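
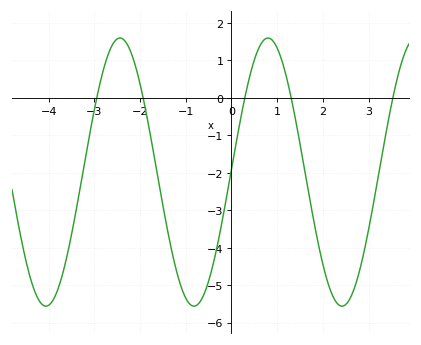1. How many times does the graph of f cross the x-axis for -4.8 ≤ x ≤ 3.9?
5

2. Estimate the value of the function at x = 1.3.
0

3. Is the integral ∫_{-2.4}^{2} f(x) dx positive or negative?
negative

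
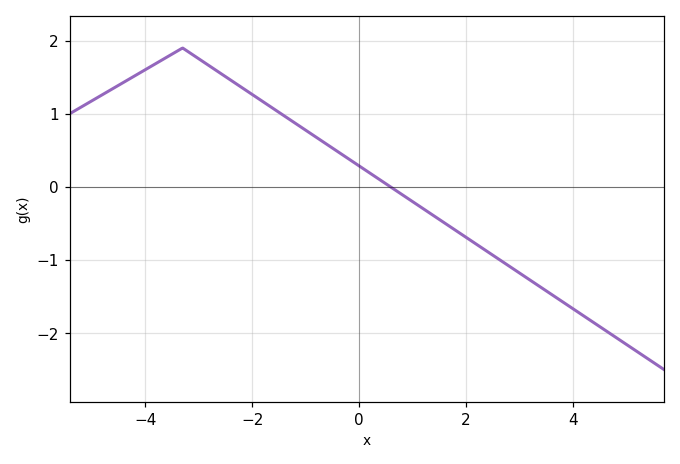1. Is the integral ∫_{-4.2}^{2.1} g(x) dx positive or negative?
positive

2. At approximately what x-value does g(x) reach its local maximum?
-3.3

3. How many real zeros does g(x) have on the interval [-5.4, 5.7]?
1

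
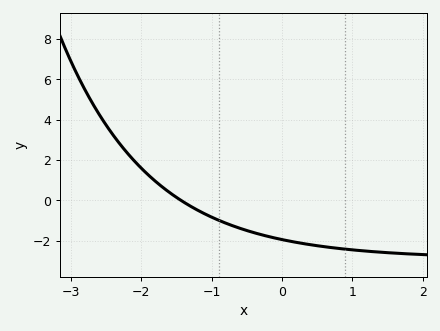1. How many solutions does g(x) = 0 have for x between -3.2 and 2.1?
1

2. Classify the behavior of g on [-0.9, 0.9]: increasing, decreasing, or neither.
decreasing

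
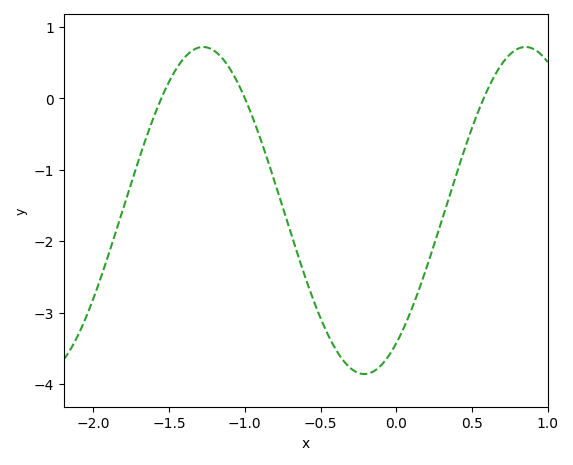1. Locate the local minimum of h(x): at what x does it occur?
-0.2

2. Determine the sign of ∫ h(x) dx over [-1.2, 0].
negative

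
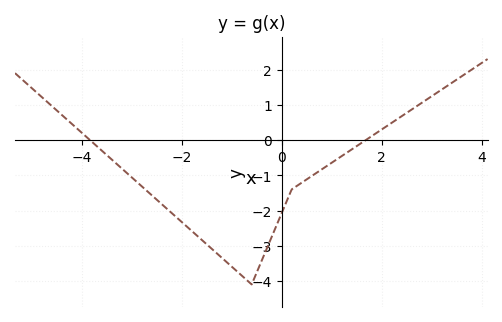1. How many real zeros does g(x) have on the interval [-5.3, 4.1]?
2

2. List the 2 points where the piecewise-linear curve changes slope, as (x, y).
(-0.6, -4.1); (0.2, -1.4)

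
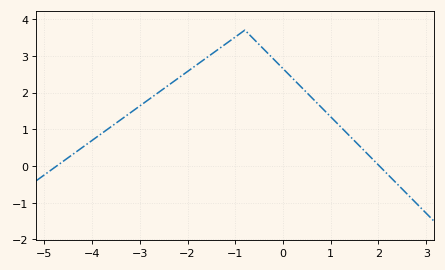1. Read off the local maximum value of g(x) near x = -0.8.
3.7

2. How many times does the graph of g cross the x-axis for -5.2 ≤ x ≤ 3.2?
2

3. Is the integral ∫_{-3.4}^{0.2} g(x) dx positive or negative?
positive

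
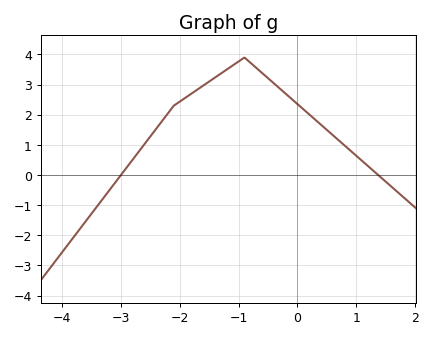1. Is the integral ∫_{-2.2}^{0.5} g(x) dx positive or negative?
positive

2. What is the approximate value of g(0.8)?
0.98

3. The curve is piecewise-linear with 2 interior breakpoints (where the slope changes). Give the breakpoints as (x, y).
(-2.1, 2.3); (-0.9, 3.9)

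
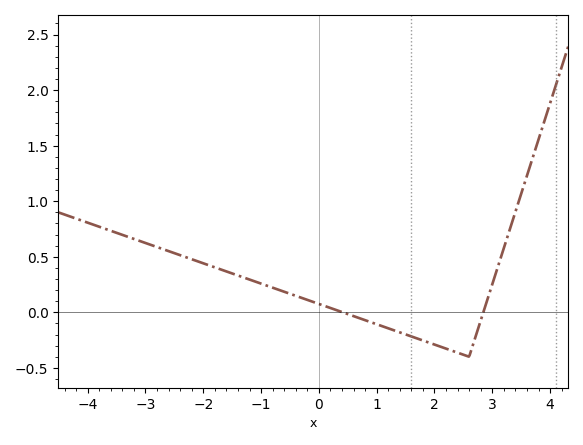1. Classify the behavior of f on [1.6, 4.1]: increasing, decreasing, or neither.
neither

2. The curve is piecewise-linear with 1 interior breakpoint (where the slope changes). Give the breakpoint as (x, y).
(2.6, -0.4)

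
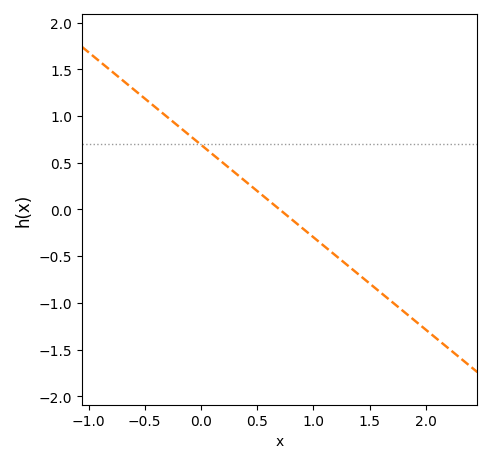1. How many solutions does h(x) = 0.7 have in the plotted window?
1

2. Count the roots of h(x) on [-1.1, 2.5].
1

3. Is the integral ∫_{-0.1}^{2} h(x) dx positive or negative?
negative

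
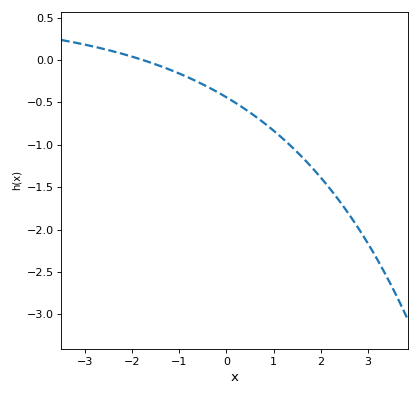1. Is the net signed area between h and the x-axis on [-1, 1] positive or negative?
negative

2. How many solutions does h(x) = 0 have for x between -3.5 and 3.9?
1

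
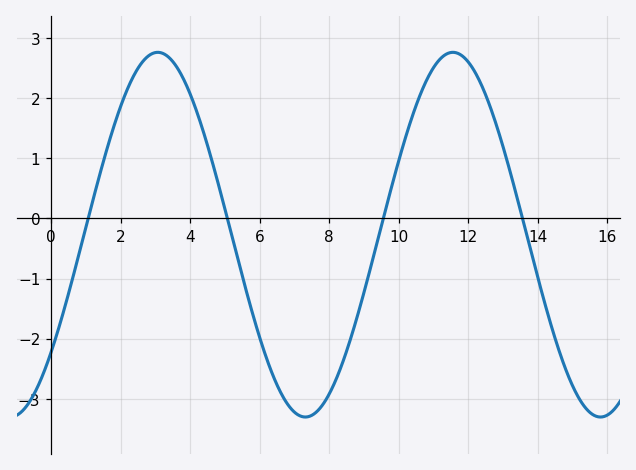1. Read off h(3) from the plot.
2.8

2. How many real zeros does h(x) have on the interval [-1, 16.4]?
4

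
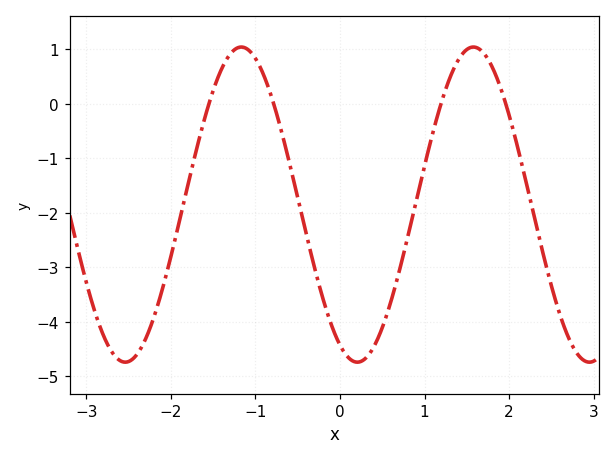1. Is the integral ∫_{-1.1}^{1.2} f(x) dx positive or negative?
negative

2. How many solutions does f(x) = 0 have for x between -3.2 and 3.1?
4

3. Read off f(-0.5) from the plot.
-1.7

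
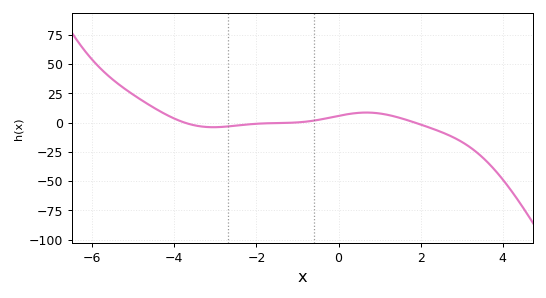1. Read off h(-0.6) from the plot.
2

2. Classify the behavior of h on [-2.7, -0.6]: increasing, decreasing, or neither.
increasing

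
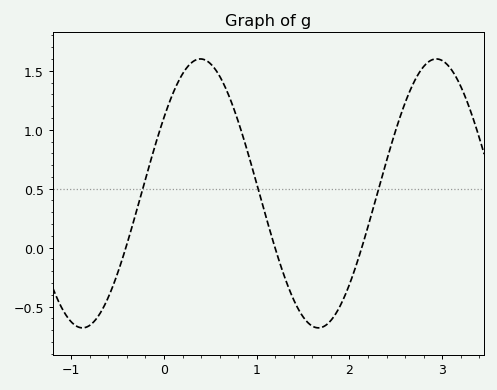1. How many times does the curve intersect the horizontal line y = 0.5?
3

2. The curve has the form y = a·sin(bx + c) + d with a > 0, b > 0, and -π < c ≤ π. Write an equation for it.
y = 1.14sin(2.5x + 0.6) + 0.46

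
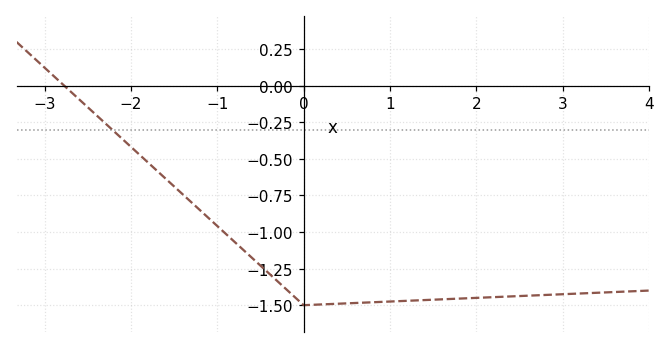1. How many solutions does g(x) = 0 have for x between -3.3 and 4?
1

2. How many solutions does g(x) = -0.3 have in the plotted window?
1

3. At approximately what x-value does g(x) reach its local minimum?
0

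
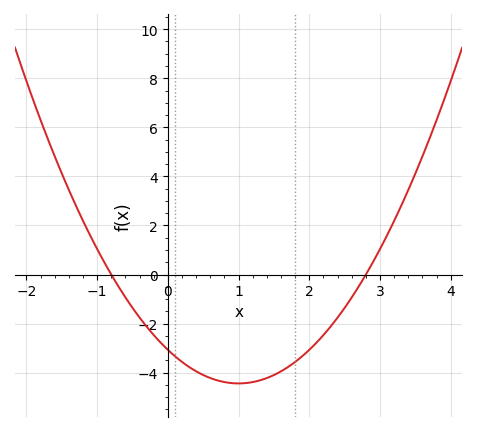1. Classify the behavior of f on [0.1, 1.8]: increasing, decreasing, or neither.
neither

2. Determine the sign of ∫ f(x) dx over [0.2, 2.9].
negative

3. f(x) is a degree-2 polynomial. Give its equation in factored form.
y = 1.37(x + 0.8)(x - 2.8)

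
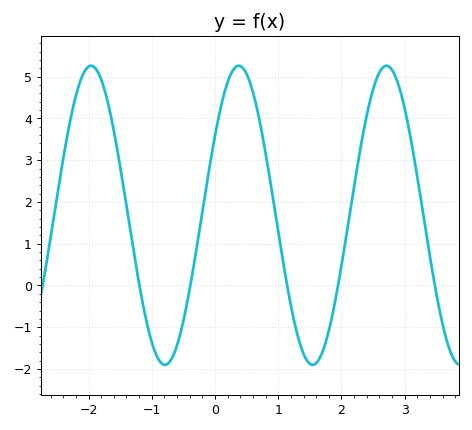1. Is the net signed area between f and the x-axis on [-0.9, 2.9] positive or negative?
positive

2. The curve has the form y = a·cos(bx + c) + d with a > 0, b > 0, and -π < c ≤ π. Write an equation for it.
y = 3.58cos(2.7x - 1) + 1.68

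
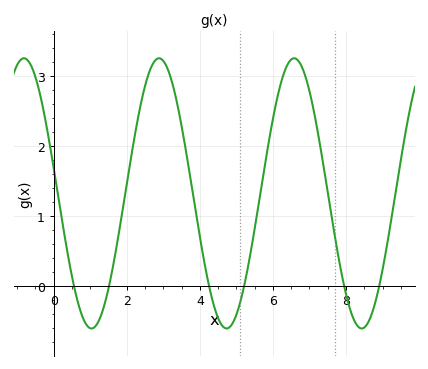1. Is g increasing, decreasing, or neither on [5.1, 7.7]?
neither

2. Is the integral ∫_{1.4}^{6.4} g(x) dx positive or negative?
positive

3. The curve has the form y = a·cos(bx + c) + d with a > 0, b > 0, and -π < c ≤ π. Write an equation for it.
y = 1.93cos(1.7x + 1.4) + 1.32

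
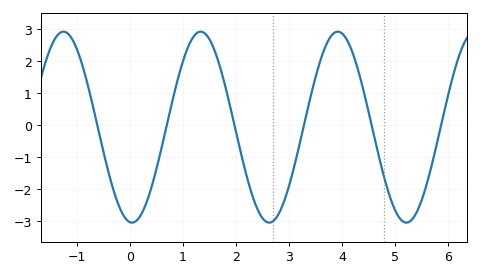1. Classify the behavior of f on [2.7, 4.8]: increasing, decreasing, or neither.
neither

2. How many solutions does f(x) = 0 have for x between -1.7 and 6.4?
6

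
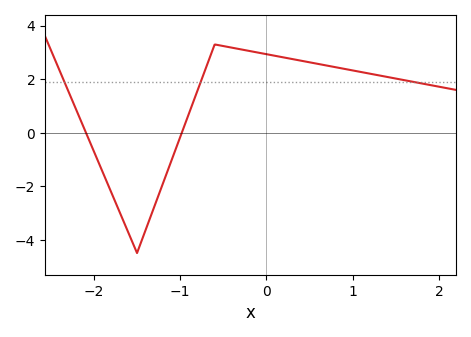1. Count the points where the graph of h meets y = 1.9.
3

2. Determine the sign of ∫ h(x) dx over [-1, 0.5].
positive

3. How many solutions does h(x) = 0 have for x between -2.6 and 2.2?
2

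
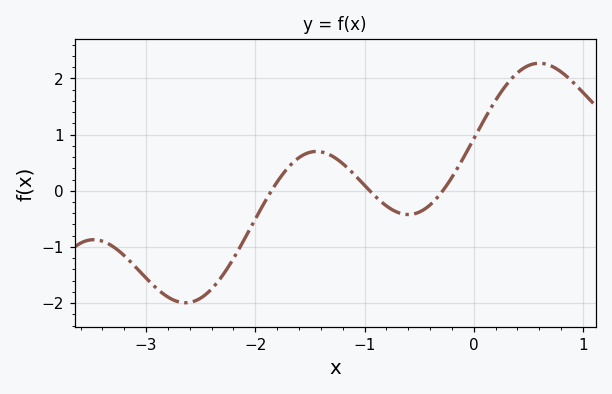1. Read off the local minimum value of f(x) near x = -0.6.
-0.4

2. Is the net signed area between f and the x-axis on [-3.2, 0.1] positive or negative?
negative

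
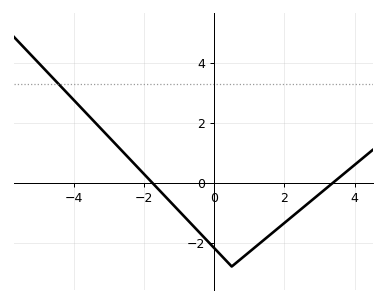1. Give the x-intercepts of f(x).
-1.76, 3.38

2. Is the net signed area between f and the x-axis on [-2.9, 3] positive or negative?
negative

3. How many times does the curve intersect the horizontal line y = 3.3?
1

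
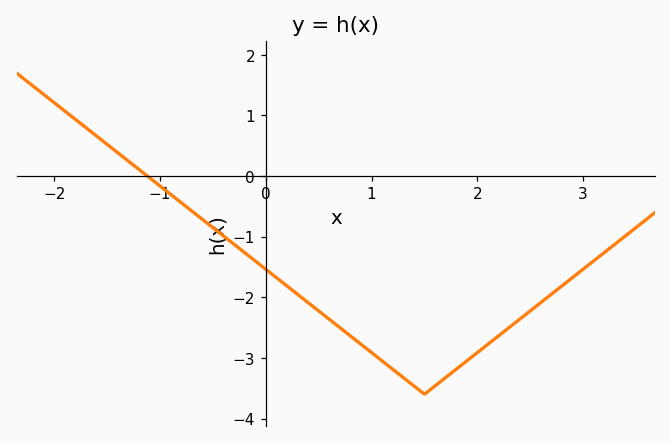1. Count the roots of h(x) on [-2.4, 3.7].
1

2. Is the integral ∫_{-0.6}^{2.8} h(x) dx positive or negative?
negative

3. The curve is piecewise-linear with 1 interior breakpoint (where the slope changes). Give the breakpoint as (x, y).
(1.5, -3.6)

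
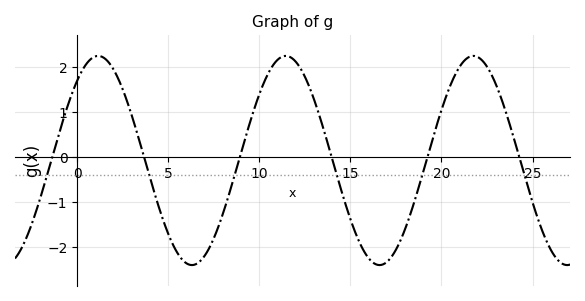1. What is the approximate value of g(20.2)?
1.3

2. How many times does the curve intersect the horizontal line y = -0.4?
6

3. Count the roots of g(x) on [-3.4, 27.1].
6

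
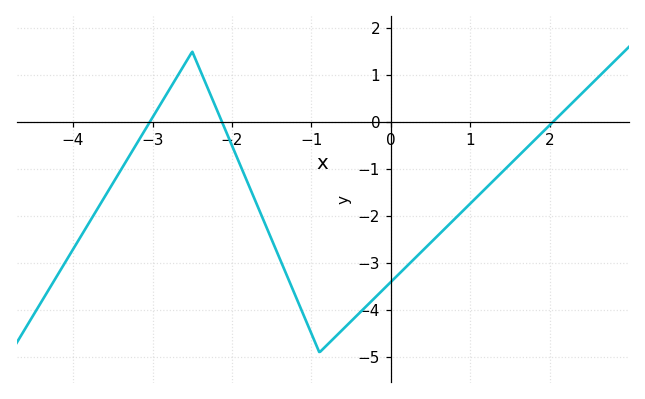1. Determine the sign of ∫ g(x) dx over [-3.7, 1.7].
negative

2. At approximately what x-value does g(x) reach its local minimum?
-0.9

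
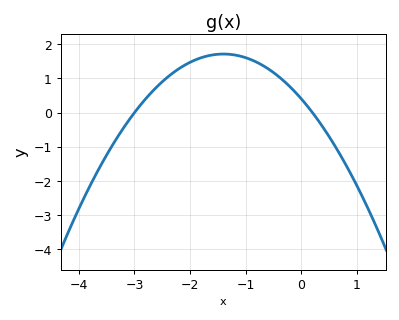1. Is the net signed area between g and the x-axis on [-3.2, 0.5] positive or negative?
positive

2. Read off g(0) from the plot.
0.402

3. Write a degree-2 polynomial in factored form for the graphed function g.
y = -0.67(x + 3)(x - 0.2)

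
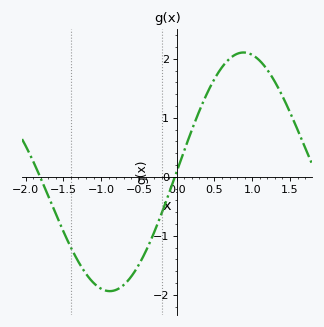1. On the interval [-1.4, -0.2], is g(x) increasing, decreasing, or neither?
neither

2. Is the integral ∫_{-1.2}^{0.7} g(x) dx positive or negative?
negative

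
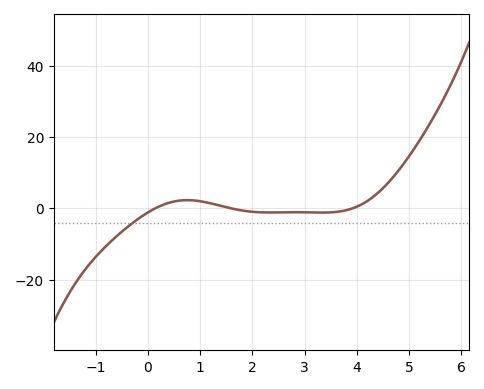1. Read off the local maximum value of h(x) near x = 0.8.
2.3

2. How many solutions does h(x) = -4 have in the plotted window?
1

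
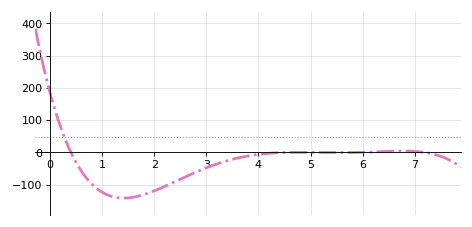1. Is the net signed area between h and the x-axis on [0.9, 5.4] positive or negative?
negative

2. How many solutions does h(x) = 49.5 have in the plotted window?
1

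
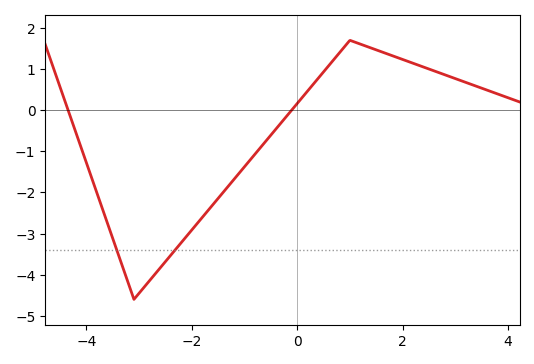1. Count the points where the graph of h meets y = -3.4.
2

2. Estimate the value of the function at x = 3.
0.8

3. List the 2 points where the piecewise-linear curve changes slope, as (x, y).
(-3.1, -4.6); (1, 1.7)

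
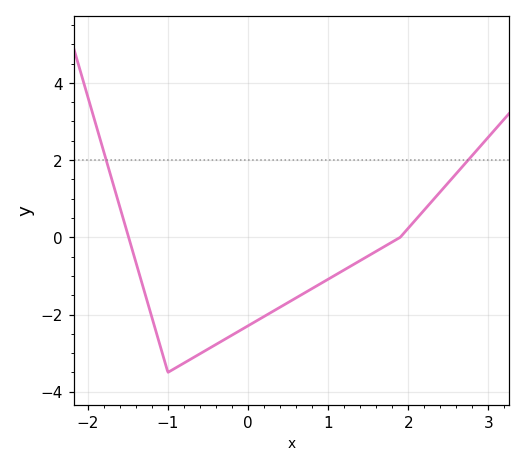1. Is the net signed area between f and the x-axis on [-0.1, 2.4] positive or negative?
negative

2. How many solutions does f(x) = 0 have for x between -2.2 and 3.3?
2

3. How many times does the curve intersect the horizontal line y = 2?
2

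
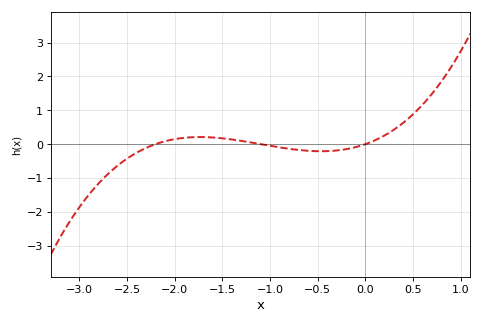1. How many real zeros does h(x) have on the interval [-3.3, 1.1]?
3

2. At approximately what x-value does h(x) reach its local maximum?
-1.7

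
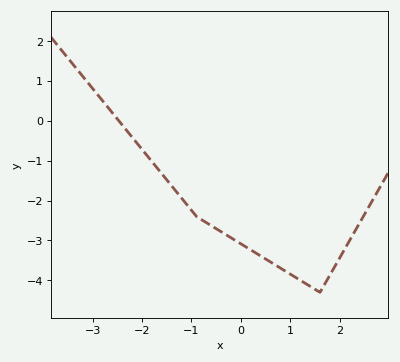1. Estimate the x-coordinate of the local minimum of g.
1.6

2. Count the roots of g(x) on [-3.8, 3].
1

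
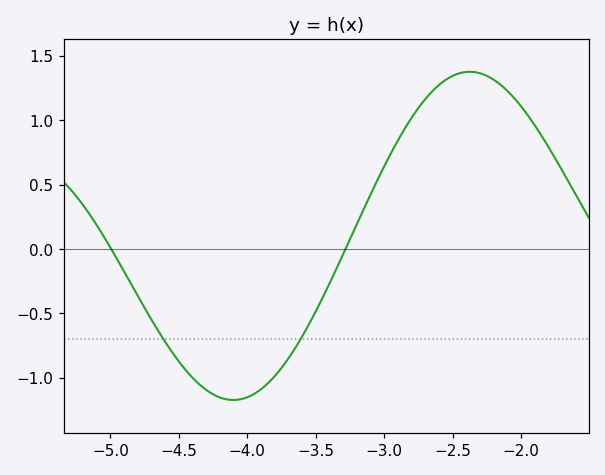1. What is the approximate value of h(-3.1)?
0.4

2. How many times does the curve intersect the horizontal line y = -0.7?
2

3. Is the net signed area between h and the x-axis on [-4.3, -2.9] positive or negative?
negative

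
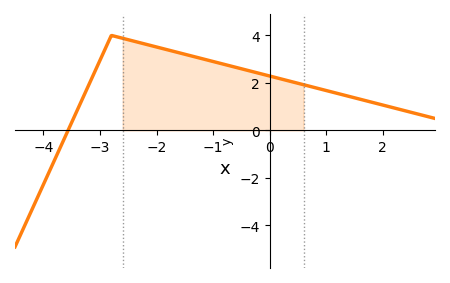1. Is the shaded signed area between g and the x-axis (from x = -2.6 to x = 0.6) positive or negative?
positive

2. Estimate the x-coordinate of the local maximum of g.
-2.8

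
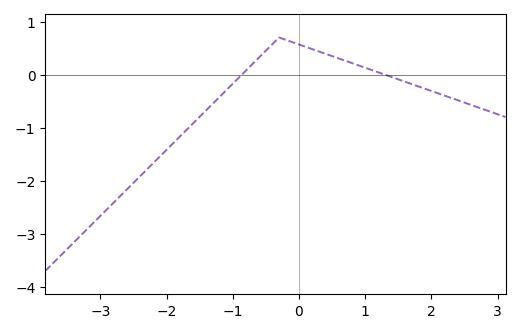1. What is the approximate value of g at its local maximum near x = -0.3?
0.7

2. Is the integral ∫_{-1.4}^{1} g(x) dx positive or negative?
positive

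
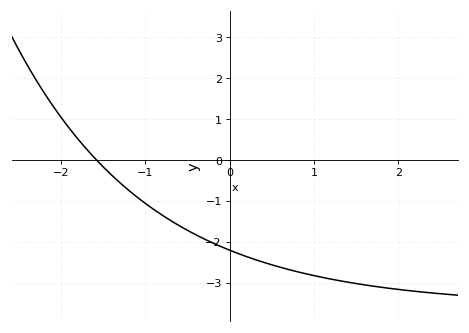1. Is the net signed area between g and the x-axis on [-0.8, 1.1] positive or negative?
negative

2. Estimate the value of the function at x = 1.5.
-3.03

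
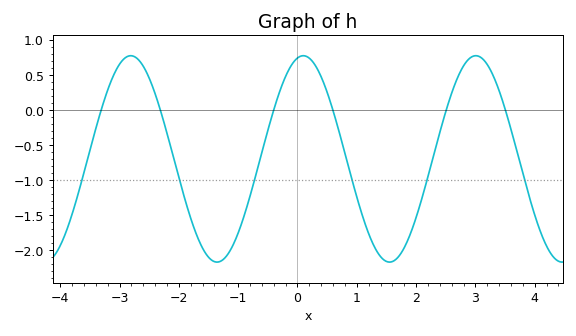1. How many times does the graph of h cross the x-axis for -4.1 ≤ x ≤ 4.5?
6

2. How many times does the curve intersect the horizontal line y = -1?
6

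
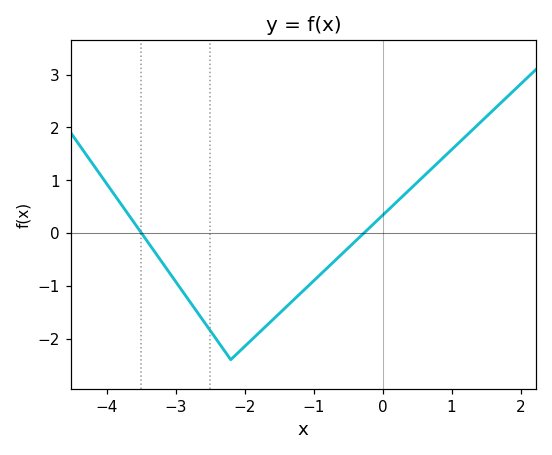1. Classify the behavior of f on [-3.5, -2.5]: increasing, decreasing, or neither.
decreasing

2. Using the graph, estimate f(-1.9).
-2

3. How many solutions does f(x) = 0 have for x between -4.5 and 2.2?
2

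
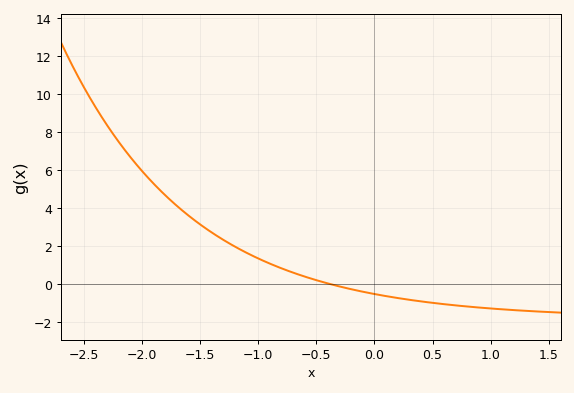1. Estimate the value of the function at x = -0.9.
1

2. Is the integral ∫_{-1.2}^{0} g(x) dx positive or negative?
positive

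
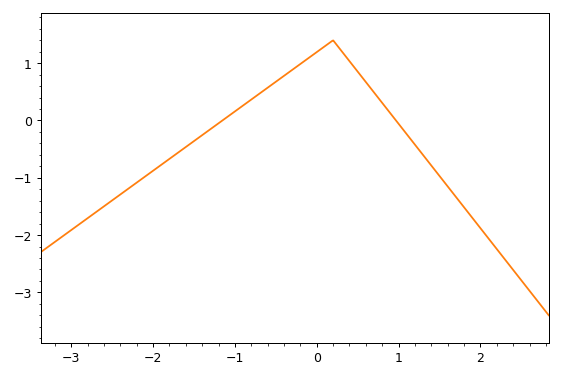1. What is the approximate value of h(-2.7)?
-1.6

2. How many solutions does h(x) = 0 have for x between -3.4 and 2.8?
2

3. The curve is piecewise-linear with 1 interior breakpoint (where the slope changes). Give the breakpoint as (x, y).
(0.2, 1.4)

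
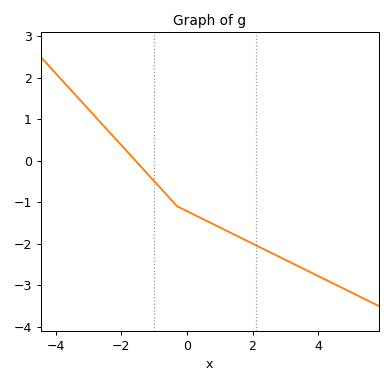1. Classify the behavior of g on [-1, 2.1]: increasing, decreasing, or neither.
decreasing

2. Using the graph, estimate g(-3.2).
1.41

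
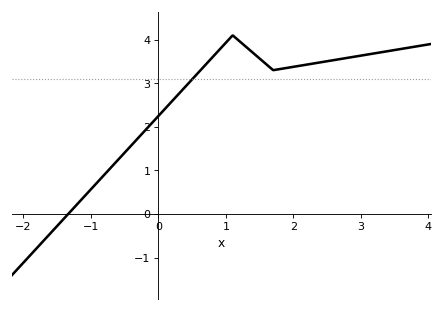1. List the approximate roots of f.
-1.34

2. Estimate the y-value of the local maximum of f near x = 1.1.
4.1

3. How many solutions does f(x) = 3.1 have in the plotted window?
1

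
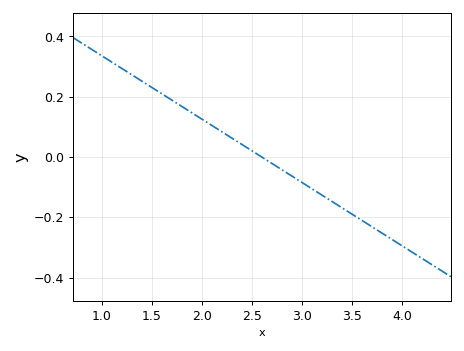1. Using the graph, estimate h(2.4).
0.04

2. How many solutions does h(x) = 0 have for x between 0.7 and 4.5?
1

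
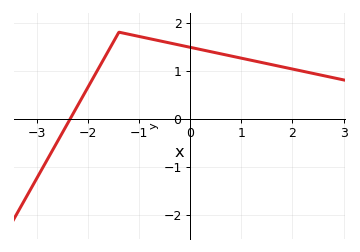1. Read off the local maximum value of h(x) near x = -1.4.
1.8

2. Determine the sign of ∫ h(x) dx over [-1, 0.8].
positive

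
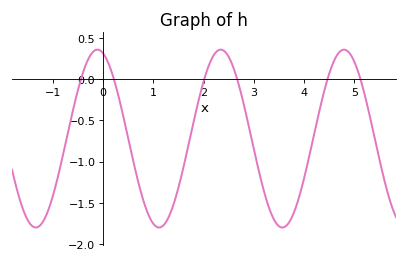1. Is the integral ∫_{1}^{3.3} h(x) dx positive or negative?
negative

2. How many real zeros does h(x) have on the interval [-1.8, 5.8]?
6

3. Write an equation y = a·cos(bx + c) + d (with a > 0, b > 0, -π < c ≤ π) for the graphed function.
y = 1.08cos(2.6x + 0.29) - 0.72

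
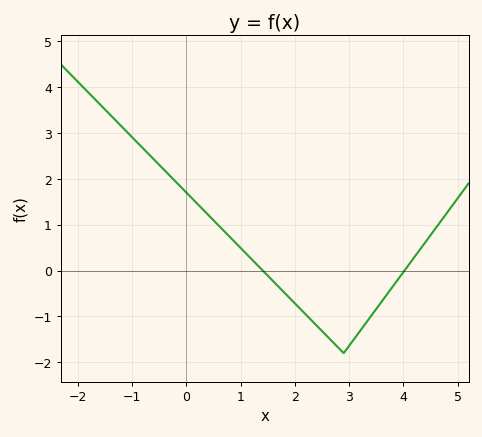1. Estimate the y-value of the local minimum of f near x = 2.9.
-1.8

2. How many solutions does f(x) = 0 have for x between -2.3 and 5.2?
2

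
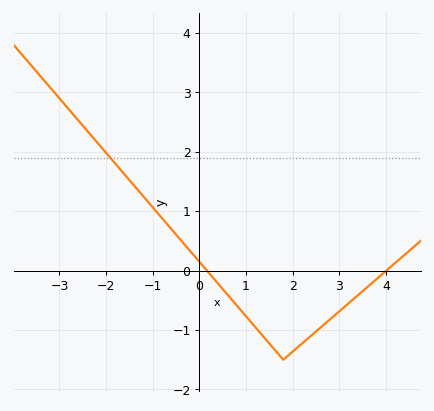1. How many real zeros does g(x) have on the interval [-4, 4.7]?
2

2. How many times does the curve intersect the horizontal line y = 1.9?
1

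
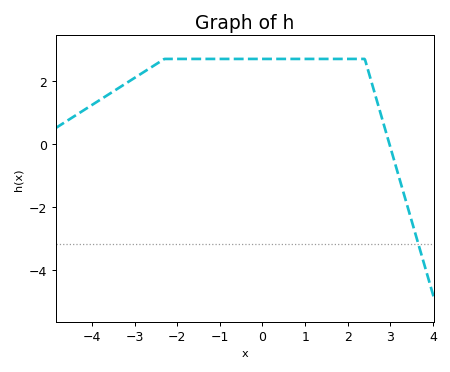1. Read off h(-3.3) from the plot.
1.8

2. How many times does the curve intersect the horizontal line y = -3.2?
1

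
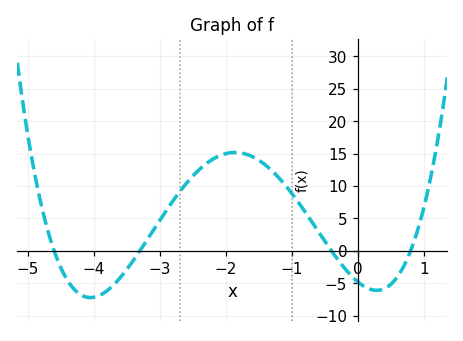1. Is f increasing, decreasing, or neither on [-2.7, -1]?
neither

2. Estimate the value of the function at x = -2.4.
12.5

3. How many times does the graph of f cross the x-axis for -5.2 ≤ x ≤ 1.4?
4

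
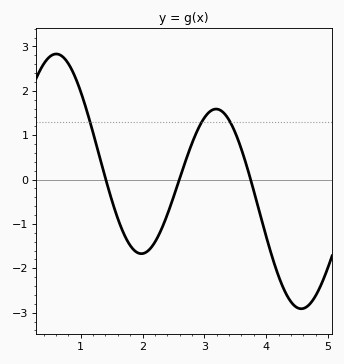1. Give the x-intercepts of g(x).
1.4, 2.6, 3.7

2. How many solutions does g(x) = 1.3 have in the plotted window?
3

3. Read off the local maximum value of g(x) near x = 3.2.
1.6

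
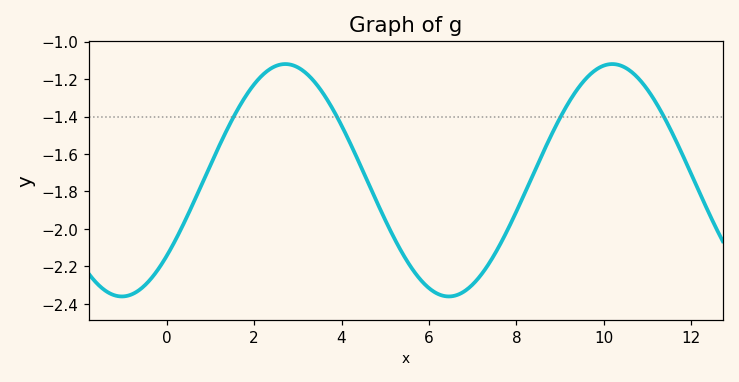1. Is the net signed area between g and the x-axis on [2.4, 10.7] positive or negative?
negative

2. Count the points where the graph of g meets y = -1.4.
4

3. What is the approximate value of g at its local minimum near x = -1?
-2.36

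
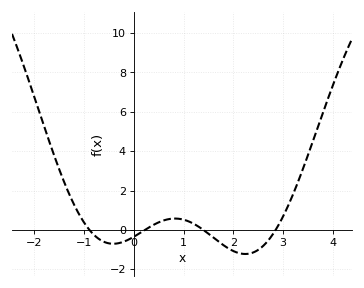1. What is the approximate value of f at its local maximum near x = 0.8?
0.6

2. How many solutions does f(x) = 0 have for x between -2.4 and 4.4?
4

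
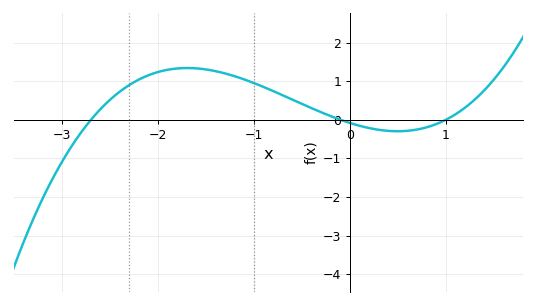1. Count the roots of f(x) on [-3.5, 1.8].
3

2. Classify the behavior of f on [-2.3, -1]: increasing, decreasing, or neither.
neither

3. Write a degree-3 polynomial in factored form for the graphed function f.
y = 0.31(x + 2.7)(x + 0.1)(x - 1)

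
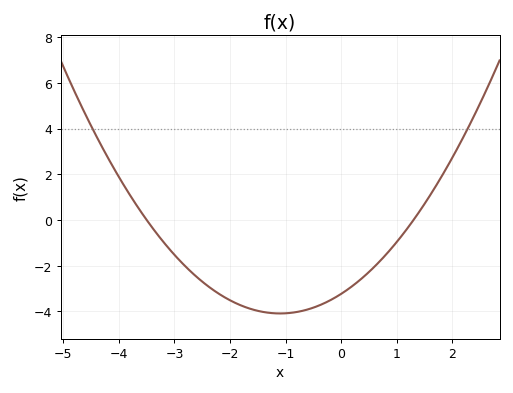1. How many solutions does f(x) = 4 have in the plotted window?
2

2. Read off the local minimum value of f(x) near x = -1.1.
-4.09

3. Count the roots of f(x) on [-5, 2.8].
2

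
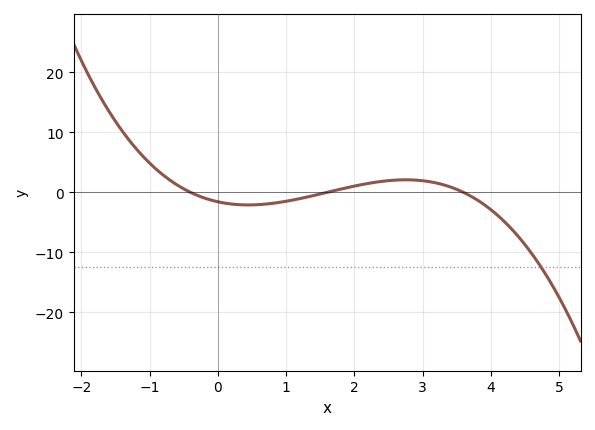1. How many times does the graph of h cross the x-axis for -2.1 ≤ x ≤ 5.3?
3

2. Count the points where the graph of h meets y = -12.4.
1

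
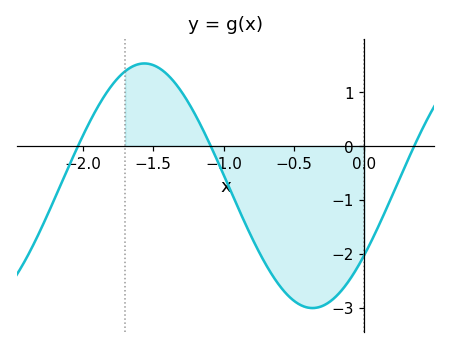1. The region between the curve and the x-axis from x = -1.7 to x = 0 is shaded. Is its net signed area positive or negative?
negative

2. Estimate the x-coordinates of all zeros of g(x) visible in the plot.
-2.03, -1.09, 0.354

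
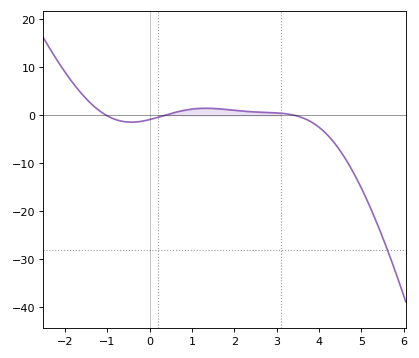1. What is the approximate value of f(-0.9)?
-1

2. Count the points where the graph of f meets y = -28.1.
1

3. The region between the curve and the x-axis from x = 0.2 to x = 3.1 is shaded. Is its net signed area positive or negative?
positive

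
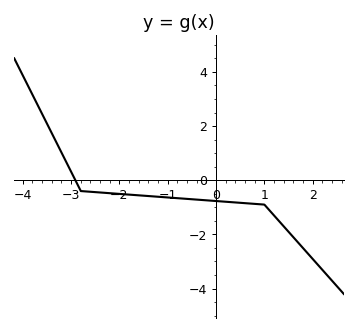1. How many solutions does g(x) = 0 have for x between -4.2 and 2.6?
1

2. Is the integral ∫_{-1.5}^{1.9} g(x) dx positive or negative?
negative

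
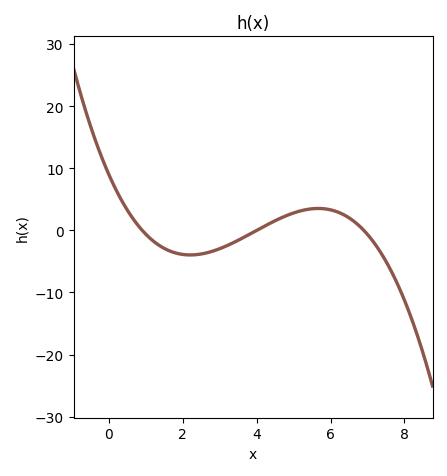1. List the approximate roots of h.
0.9, 4, 6.9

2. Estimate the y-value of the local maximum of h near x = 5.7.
3.53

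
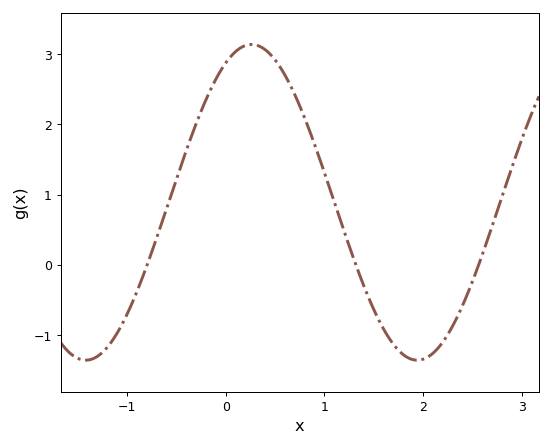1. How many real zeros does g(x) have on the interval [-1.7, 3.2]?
3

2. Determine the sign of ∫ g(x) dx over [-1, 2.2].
positive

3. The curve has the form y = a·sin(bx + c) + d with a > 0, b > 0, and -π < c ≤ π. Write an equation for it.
y = 2.25sin(1.9x + 1.1) + 0.89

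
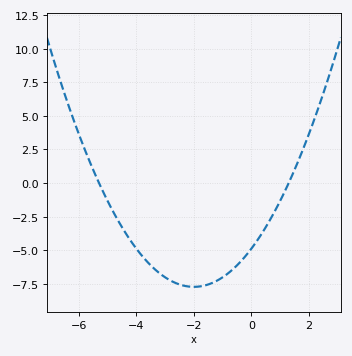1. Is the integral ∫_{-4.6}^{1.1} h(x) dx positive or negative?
negative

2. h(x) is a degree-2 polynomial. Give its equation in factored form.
y = 0.71(x + 5.3)(x - 1.3)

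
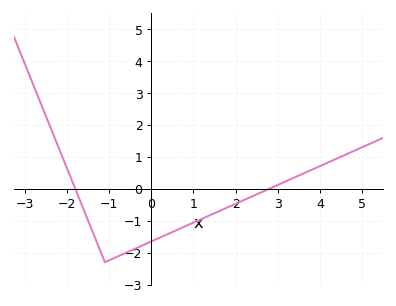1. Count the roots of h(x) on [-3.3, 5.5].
2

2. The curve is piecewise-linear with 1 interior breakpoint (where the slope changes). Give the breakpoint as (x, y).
(-1.1, -2.3)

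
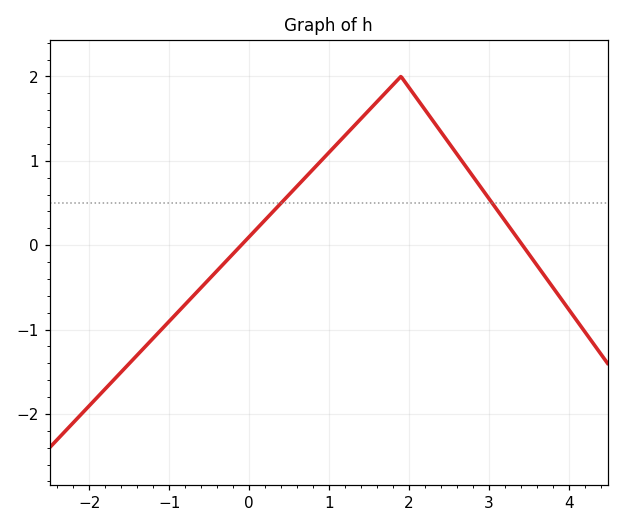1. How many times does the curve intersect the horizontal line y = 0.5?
2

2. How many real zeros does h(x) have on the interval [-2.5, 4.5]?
2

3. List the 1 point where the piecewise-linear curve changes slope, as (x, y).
(1.9, 2)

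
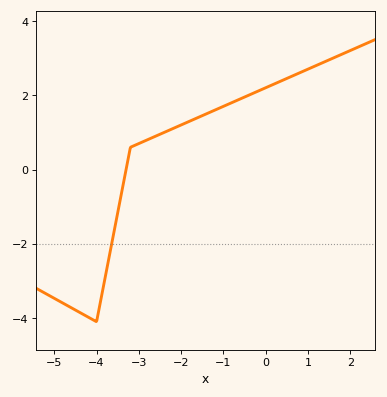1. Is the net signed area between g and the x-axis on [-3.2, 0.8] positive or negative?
positive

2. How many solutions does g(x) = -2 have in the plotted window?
1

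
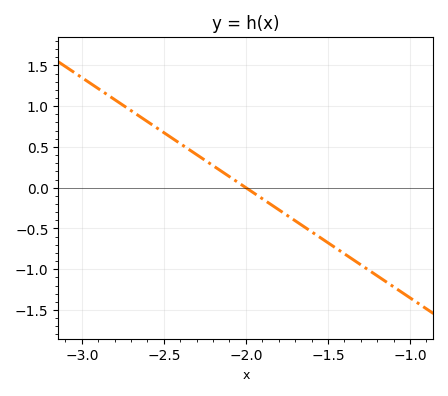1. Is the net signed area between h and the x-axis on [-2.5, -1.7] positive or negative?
positive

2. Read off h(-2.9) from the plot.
1.2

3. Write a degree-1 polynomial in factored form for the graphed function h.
y = -1.35(x + 2)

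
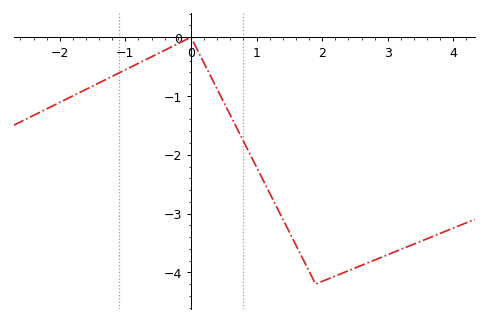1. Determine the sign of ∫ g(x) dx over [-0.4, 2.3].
negative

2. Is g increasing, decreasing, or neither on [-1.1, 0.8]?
neither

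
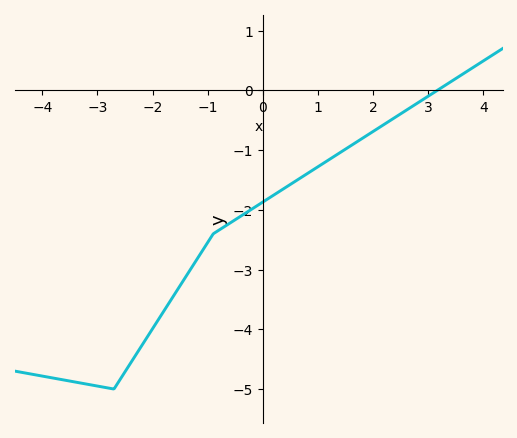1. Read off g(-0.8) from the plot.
-2.34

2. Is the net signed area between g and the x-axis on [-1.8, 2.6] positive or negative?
negative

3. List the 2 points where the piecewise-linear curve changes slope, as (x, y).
(-2.7, -5); (-0.9, -2.4)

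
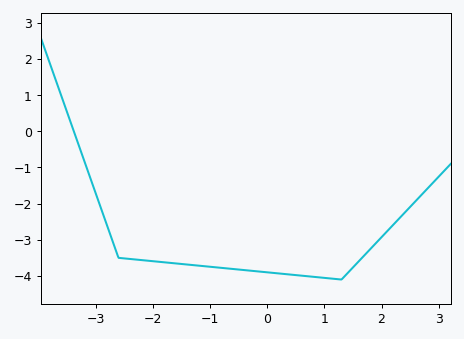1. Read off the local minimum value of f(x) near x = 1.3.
-4.1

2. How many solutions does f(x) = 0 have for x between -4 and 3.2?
1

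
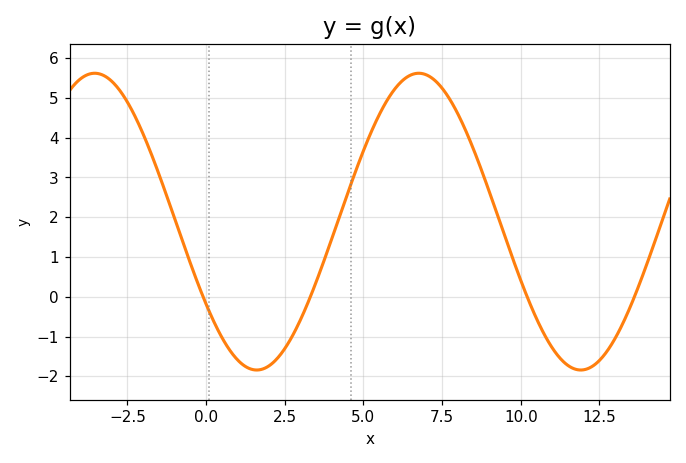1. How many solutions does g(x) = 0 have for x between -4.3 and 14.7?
4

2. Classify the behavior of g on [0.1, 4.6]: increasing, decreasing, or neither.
neither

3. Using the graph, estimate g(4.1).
1.7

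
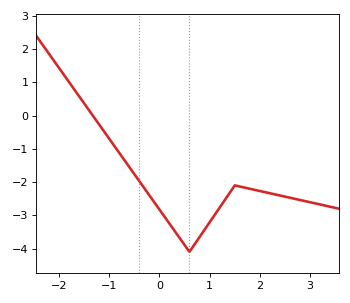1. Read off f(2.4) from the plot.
-2.4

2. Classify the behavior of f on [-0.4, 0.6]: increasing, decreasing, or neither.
decreasing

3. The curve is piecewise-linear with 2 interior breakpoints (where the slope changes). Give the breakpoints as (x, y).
(0.6, -4.1); (1.5, -2.1)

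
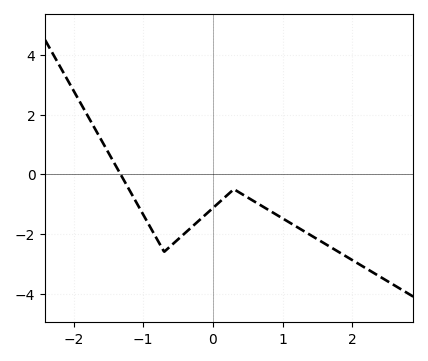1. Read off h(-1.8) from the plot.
1.97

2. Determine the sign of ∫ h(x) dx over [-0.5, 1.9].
negative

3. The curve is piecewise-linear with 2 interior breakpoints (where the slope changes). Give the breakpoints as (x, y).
(-0.7, -2.6); (0.3, -0.5)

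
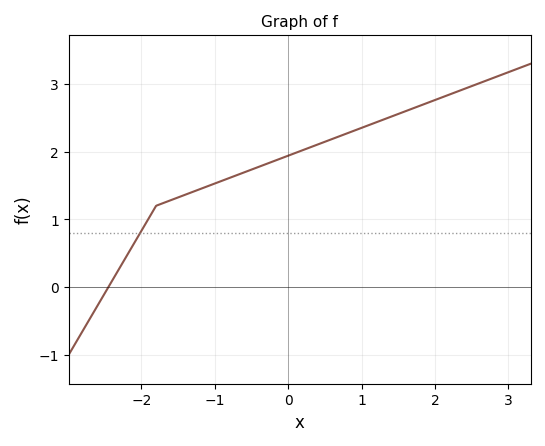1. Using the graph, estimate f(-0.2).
1.9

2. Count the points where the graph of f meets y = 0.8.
1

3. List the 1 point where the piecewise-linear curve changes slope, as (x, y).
(-1.8, 1.2)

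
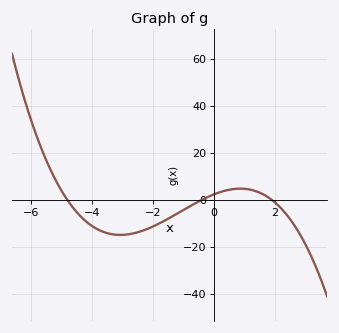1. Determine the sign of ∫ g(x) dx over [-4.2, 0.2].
negative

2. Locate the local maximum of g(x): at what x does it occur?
0.8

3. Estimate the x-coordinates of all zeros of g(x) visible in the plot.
-4.8, -0.4, 2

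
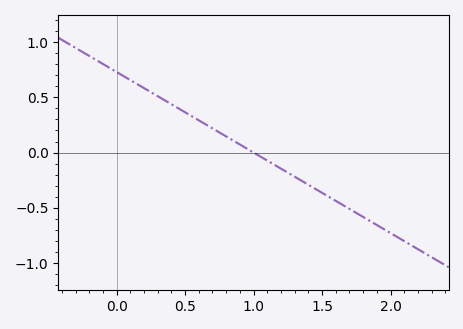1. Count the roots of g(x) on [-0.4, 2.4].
1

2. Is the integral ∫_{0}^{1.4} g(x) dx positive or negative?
positive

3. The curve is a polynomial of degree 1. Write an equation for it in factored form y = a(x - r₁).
y = -0.73(x - 1)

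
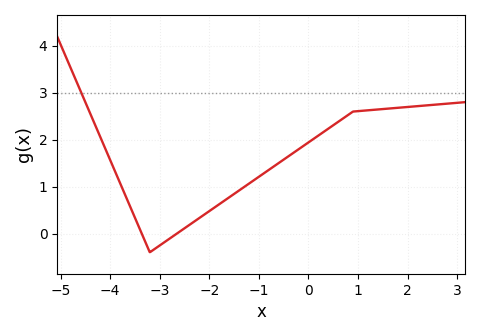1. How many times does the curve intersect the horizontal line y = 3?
1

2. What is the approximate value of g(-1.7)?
0.698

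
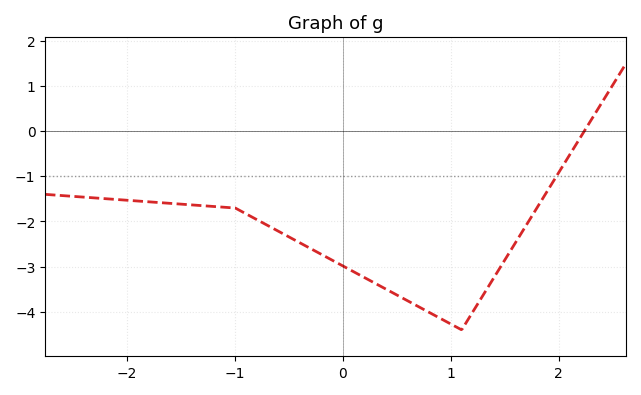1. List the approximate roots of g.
2.24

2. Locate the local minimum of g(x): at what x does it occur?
1.1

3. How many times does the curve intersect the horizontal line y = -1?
1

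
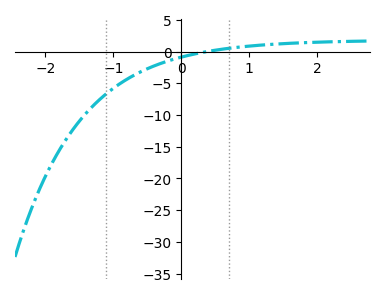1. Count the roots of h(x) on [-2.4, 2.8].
1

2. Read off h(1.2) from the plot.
1.04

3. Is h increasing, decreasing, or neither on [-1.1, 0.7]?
increasing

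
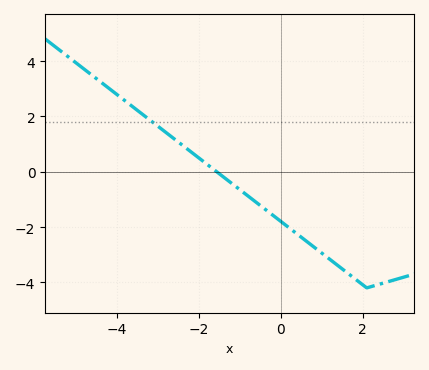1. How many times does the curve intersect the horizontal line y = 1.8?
1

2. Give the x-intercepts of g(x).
-1.6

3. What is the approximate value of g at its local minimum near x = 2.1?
-4.2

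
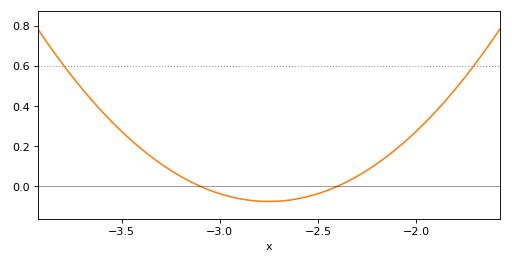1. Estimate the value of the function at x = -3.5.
0.28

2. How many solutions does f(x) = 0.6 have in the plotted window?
2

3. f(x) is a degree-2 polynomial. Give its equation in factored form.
y = 0.62(x + 3.1)(x + 2.4)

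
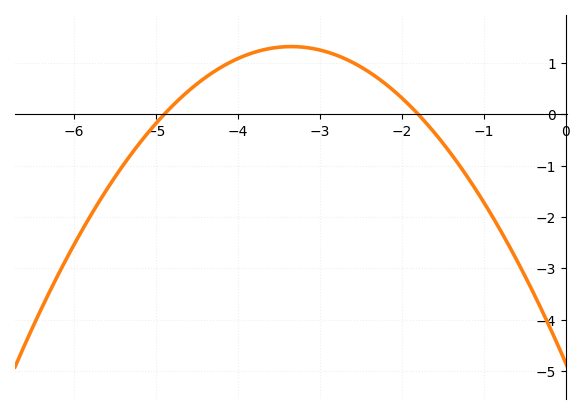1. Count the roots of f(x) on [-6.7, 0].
2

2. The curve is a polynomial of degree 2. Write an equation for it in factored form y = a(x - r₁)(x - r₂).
y = -0.55(x + 4.9)(x + 1.8)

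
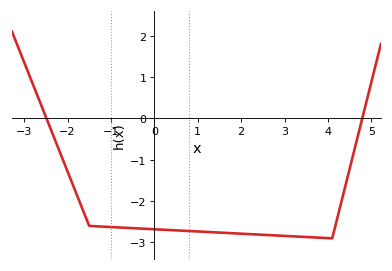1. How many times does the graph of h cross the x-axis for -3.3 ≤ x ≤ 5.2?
2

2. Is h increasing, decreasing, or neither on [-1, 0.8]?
decreasing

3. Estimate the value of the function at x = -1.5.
-2.6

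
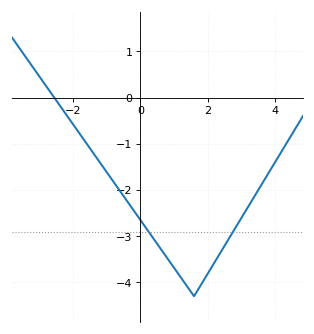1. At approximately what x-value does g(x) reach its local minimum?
1.6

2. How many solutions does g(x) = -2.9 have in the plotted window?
2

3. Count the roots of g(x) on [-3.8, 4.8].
1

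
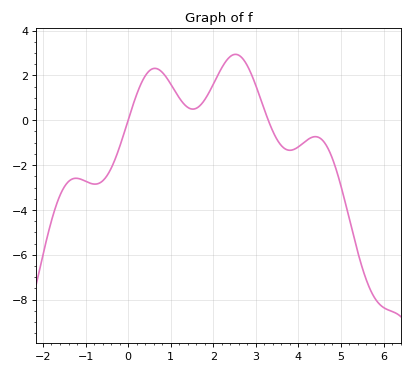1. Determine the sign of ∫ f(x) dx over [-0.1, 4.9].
positive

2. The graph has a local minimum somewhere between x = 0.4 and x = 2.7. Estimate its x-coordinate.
1.6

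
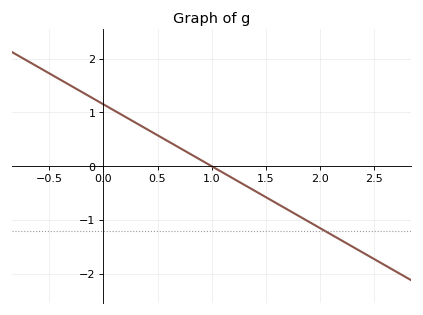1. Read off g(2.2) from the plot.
-1.4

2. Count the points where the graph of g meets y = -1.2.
1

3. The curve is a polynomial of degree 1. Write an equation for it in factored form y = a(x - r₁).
y = -1.15(x - 1)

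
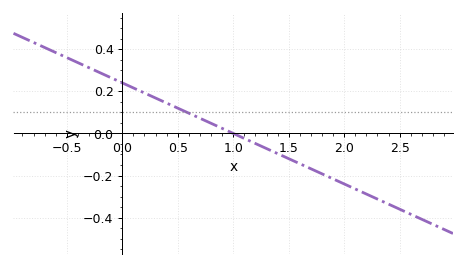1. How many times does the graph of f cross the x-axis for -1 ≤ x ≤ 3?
1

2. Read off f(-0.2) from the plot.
0.288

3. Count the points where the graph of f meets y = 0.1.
1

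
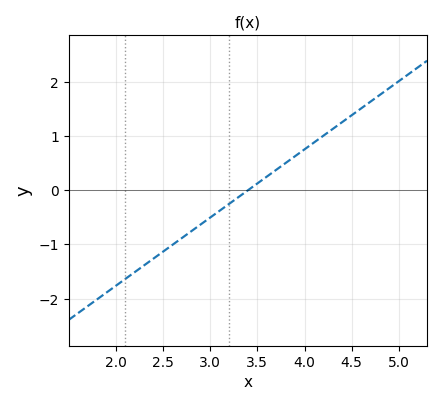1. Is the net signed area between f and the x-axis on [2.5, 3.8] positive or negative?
negative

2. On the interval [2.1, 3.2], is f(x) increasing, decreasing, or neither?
increasing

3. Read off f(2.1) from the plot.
-1.6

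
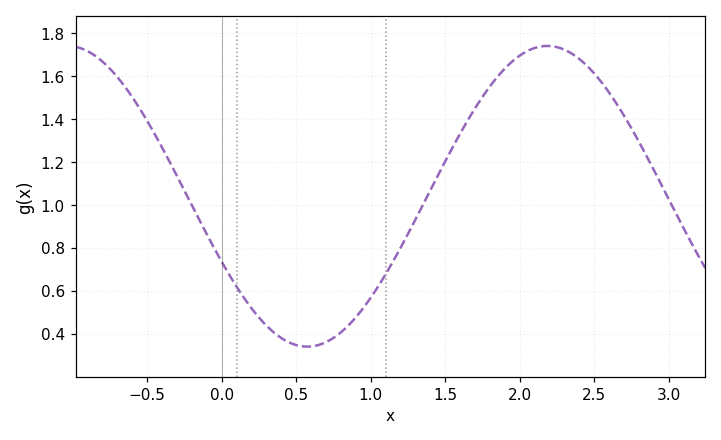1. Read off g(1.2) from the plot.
0.799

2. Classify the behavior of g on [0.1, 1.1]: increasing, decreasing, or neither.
neither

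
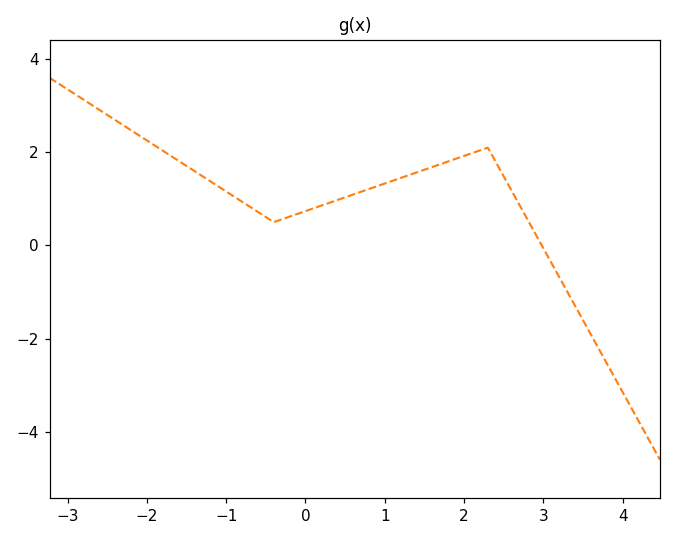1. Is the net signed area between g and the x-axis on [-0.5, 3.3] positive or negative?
positive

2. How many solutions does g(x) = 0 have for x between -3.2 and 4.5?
1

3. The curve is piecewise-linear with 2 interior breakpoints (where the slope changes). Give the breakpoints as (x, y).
(-0.4, 0.5); (2.3, 2.1)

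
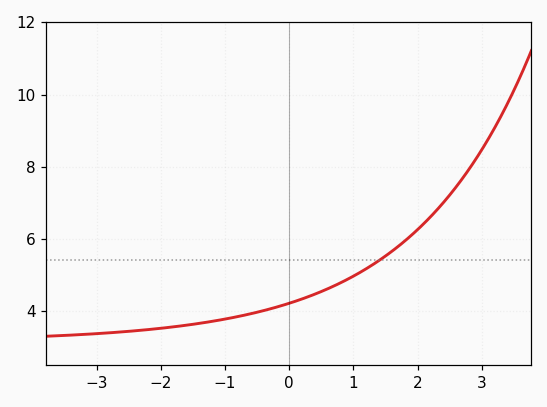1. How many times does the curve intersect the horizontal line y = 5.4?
1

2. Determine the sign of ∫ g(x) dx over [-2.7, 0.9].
positive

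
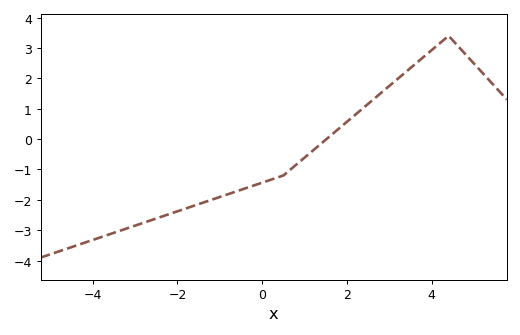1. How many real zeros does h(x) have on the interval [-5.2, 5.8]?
1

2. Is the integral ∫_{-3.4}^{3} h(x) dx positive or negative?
negative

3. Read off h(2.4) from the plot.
1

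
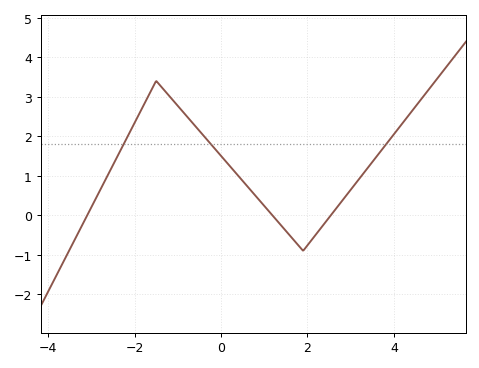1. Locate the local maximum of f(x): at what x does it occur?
-1.4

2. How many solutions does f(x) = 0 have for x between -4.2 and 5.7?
3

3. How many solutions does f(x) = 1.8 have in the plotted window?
3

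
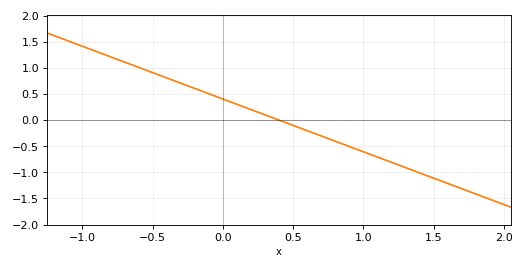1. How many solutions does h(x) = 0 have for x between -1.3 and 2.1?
1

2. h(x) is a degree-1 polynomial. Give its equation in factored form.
y = -1.01(x - 0.4)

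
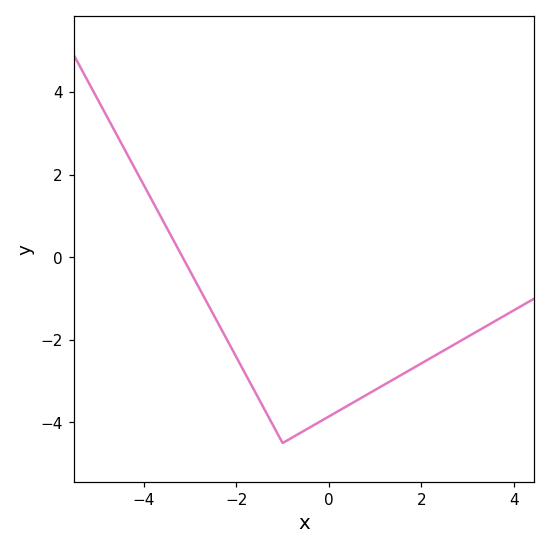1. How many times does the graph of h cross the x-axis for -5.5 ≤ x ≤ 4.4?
1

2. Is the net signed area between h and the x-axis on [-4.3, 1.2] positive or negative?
negative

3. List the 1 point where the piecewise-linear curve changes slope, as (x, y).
(-1, -4.5)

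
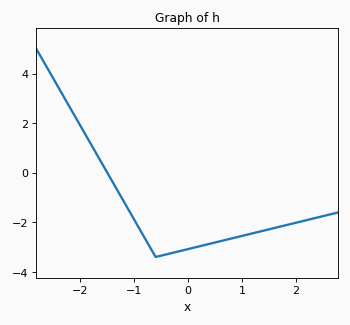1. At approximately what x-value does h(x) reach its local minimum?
-0.6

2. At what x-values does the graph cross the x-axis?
-1.49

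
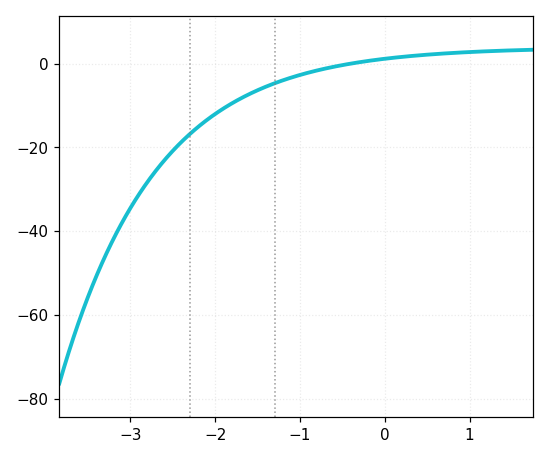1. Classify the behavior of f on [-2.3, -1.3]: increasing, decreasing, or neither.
increasing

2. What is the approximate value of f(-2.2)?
-16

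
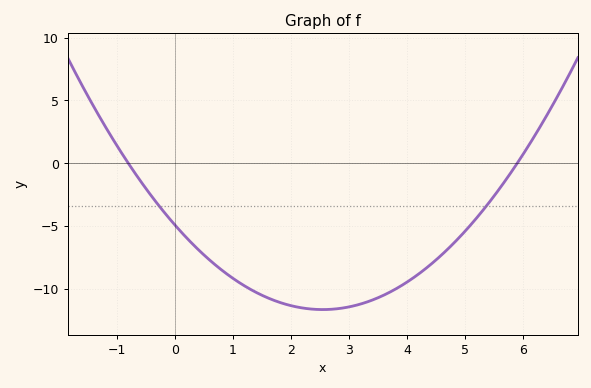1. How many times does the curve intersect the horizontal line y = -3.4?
2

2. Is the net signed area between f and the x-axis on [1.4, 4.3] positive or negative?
negative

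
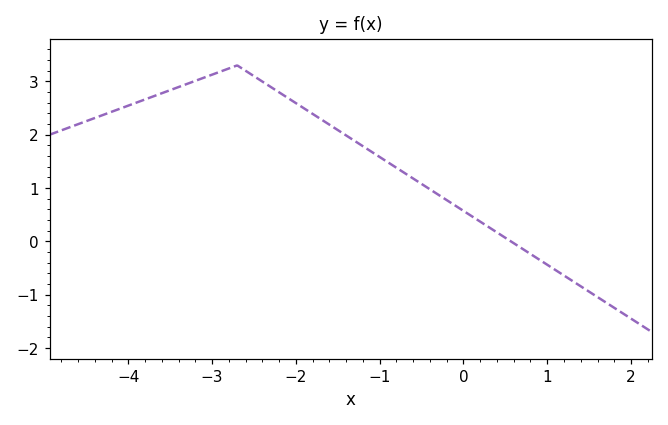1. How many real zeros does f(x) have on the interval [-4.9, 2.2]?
1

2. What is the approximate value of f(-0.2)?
0.774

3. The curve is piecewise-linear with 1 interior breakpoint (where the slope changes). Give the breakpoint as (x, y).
(-2.7, 3.3)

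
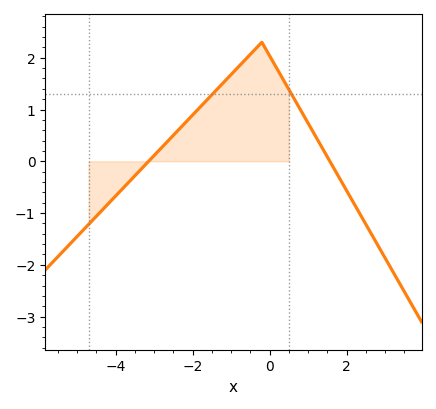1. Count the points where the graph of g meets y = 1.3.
2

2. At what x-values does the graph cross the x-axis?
-3.2, 1.6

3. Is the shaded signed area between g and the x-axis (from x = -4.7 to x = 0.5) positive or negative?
positive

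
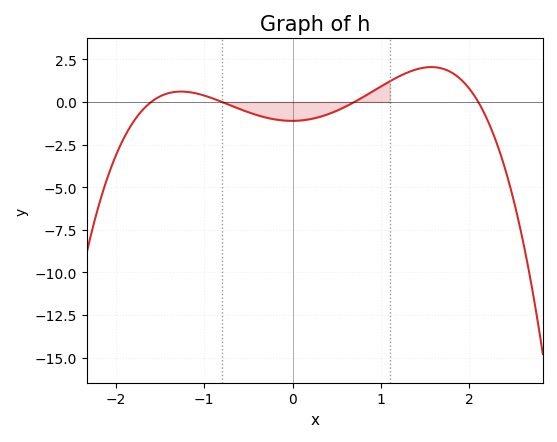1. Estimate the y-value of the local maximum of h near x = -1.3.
0.608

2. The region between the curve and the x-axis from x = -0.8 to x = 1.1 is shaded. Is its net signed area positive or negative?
negative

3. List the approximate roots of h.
-1.6, -0.8, 0.7, 2.1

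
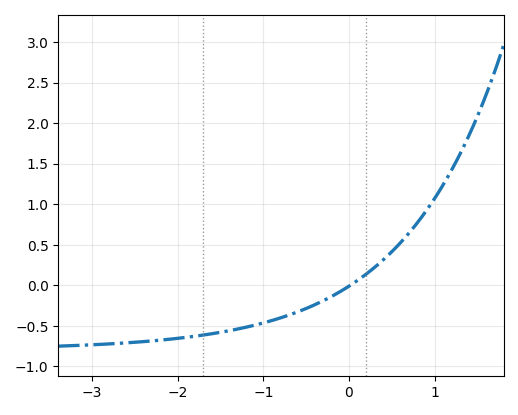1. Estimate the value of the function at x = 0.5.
0.415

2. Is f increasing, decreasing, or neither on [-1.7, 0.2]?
increasing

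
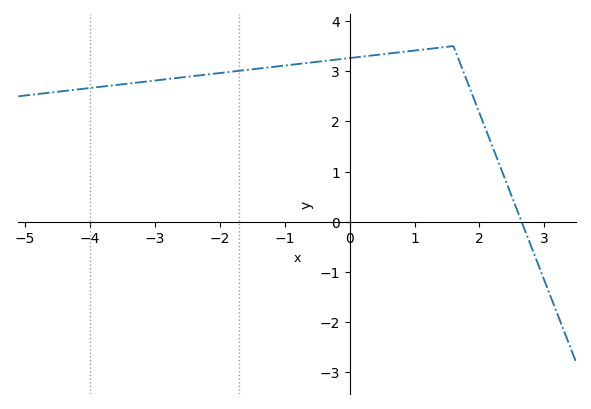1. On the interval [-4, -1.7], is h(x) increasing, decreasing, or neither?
increasing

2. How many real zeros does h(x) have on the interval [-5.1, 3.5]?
1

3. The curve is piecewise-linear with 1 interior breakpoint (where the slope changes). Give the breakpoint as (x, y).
(1.6, 3.5)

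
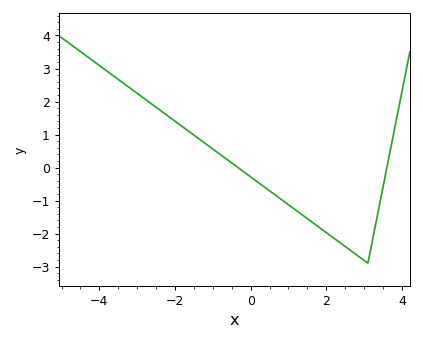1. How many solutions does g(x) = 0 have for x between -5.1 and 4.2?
2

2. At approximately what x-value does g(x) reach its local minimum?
3.1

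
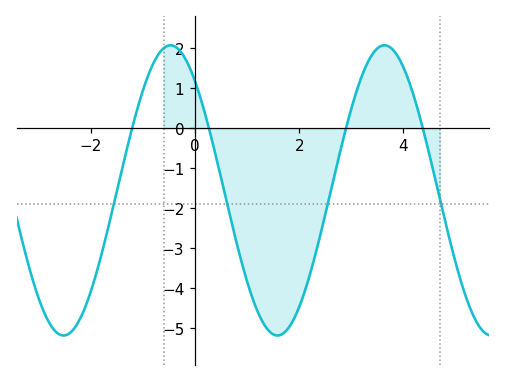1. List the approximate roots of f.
-1.2, 0.2, 2.8, 4.4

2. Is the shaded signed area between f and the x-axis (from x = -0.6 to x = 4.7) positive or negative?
negative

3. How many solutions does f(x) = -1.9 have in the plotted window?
4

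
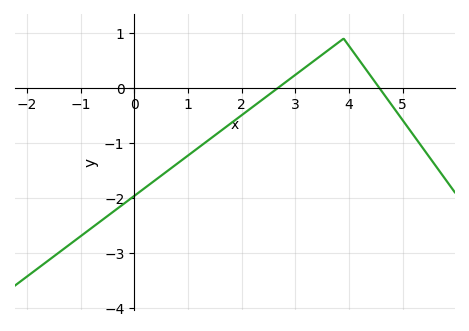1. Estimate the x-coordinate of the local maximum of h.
3.9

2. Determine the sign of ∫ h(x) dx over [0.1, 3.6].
negative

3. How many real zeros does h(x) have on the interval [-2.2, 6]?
2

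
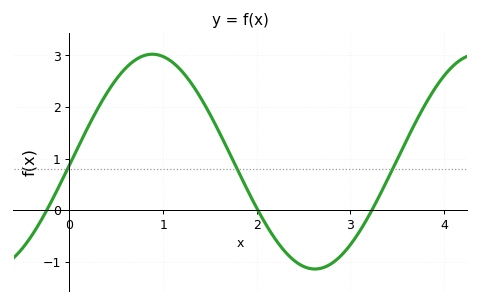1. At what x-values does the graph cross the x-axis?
-0.2, 2, 3.2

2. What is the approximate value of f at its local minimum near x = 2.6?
-1.1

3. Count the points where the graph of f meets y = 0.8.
3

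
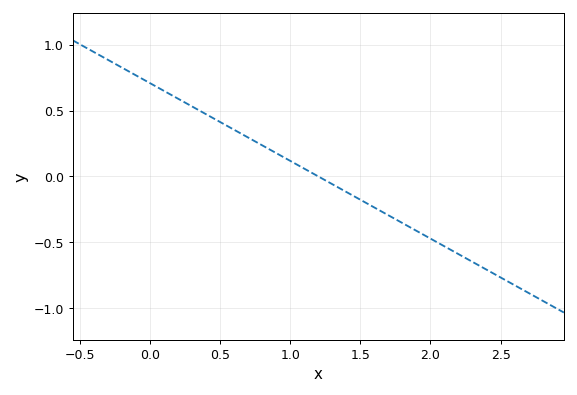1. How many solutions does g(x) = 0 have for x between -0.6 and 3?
1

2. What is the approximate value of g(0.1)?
0.649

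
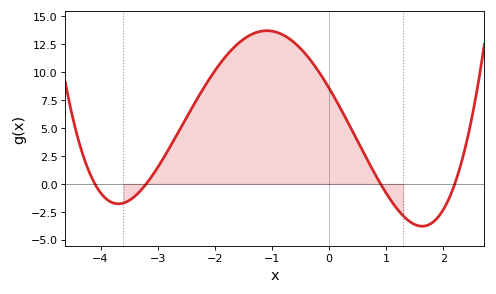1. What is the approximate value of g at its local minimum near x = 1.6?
-4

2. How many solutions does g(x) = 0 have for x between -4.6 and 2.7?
4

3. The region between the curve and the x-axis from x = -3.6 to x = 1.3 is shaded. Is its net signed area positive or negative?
positive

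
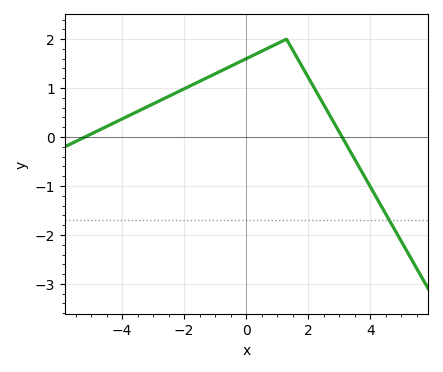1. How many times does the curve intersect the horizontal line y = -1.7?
1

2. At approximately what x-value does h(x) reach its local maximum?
1.3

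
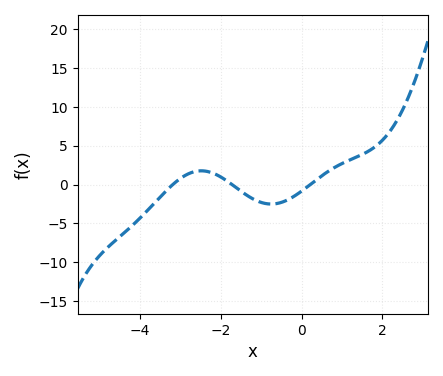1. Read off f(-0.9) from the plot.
-2.5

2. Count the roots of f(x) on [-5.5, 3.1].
3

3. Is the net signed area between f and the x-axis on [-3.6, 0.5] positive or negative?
negative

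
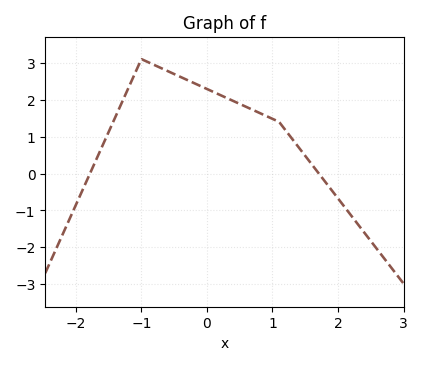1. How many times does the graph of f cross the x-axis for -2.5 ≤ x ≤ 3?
2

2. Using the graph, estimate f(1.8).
-0.215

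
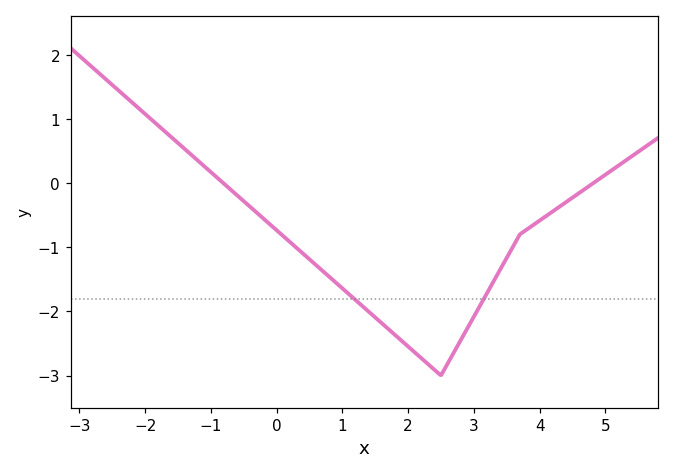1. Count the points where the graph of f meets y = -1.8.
2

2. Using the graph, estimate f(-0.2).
-0.6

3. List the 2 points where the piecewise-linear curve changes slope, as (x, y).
(2.5, -3); (3.7, -0.8)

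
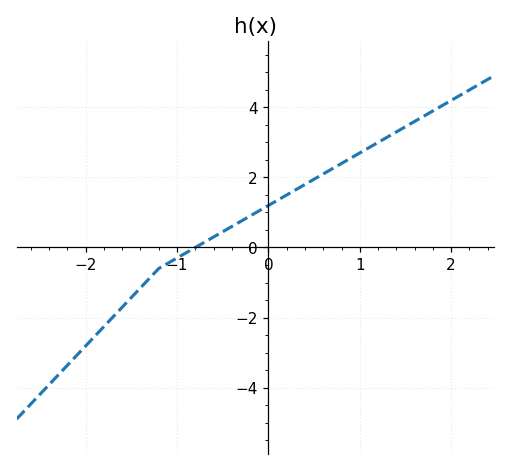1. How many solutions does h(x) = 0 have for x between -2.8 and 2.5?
1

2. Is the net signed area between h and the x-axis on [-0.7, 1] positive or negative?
positive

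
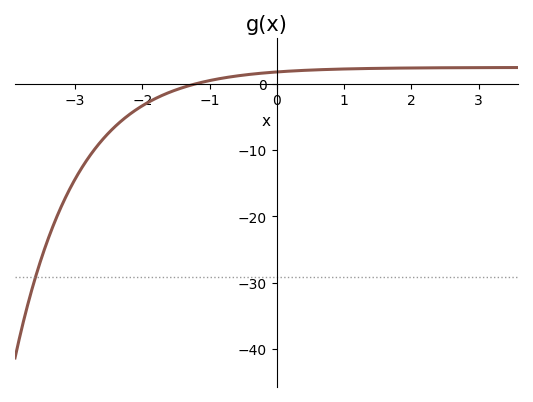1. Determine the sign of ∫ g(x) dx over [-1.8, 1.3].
positive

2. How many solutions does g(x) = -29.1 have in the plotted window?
1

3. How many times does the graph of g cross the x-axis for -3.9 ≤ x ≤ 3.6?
1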